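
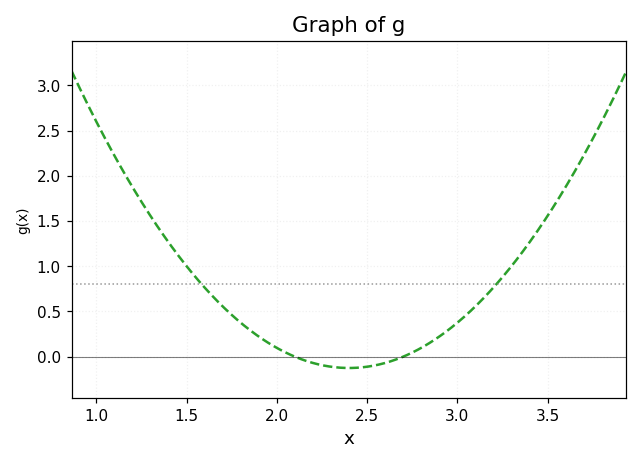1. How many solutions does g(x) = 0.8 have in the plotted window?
2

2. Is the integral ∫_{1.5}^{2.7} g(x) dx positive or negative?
positive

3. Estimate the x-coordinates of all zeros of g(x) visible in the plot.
2.1, 2.7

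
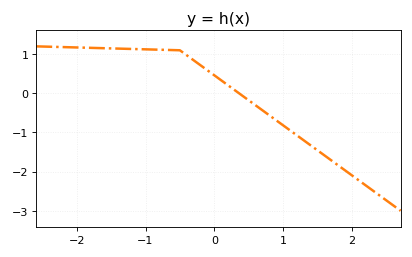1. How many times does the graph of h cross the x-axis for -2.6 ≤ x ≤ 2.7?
1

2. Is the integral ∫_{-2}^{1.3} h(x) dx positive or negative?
positive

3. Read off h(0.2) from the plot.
0.206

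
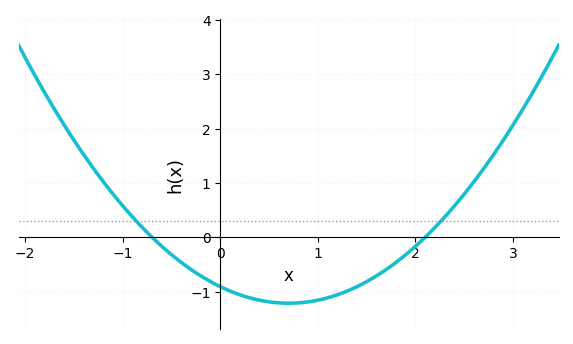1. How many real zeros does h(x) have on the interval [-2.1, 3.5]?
2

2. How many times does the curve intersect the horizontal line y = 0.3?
2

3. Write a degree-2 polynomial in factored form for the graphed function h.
y = 0.62(x + 0.7)(x - 2.1)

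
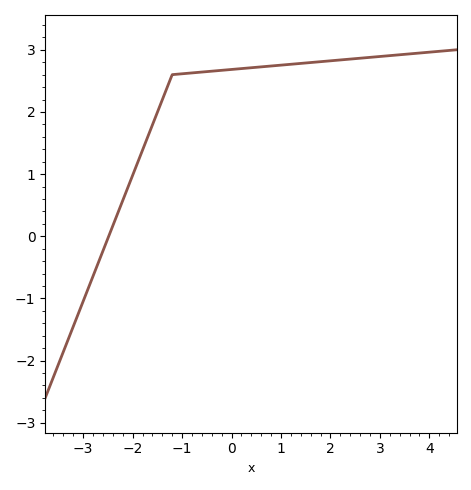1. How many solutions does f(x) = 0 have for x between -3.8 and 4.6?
1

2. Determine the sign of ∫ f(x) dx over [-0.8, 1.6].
positive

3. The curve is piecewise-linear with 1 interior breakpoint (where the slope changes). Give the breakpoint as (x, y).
(-1.2, 2.6)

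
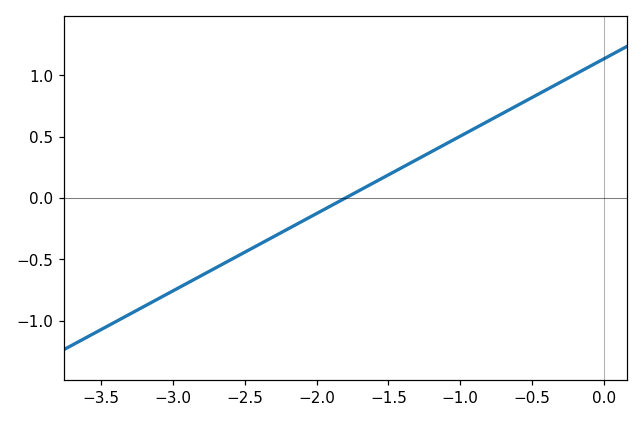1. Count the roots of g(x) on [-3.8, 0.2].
1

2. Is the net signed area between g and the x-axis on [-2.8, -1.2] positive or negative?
negative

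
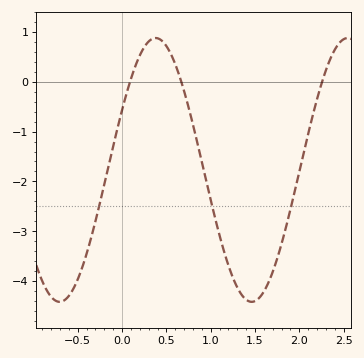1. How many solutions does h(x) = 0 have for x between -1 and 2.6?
3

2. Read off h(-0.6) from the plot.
-4.3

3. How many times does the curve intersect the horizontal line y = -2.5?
3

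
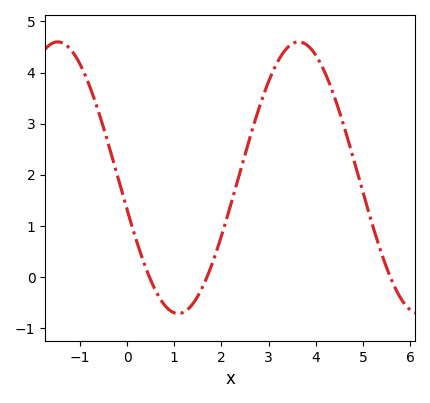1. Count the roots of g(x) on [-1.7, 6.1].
3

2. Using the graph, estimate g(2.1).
1.1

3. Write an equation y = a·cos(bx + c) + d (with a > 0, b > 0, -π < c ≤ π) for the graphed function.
y = 2.66cos(1.23x + 1.81) + 1.94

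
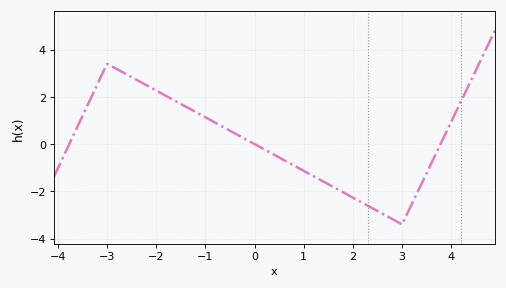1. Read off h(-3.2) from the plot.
2.6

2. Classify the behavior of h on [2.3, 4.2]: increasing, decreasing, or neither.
neither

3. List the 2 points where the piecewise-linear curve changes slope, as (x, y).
(-3, 3.4); (3, -3.4)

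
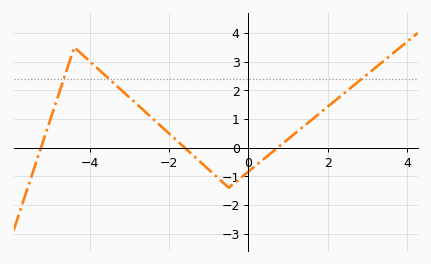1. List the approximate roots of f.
-5.24, -1.61, 0.739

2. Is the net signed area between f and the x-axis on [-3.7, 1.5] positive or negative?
positive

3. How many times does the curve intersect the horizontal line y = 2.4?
3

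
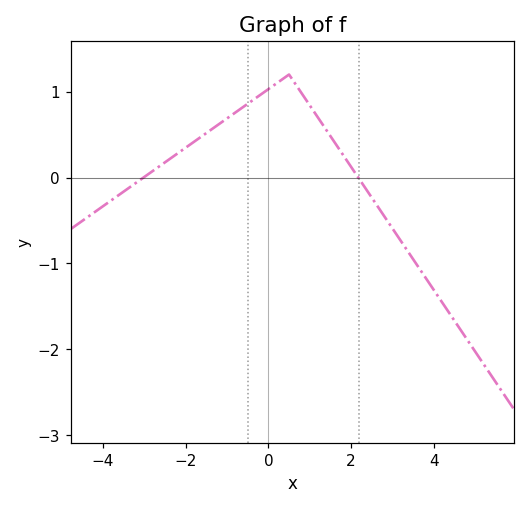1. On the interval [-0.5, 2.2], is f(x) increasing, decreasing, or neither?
neither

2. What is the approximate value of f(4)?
-1.3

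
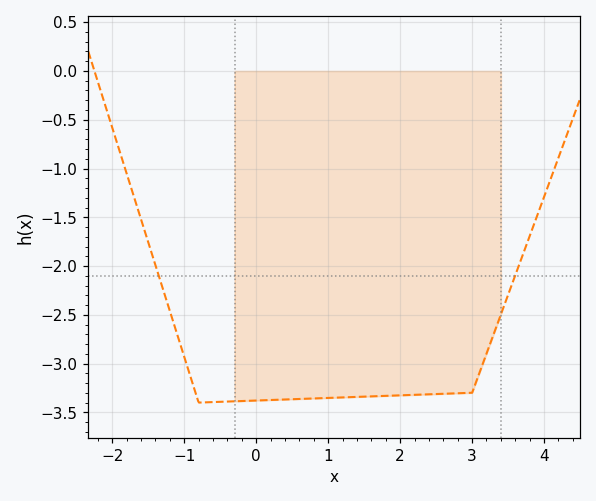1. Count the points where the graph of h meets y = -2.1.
2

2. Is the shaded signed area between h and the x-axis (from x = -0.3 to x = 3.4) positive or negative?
negative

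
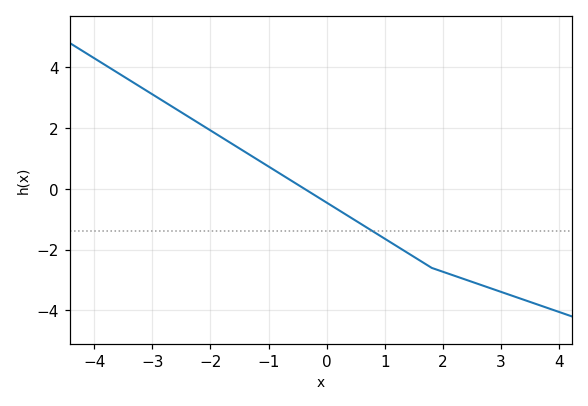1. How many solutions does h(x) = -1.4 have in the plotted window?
1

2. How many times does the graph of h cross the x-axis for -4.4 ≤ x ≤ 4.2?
1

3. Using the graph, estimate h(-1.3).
1.09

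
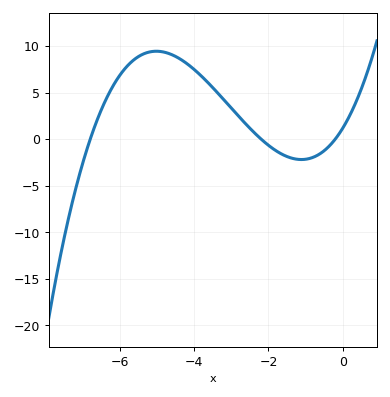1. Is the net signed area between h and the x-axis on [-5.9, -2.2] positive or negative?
positive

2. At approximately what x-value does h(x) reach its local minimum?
-1.11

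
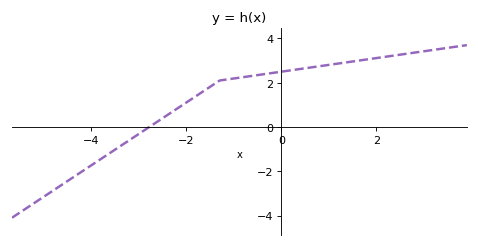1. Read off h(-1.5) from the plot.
1.82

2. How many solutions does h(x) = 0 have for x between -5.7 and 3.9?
1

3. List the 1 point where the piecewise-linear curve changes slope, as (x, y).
(-1.3, 2.1)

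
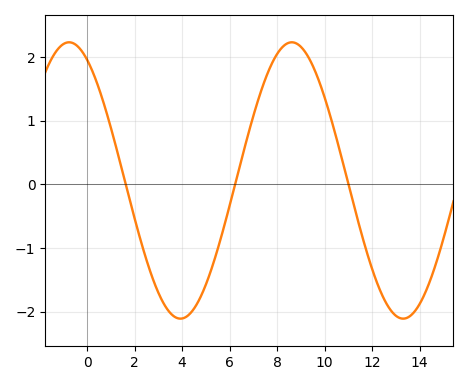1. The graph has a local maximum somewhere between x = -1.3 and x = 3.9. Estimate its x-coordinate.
-0.8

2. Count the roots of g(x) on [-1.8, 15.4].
3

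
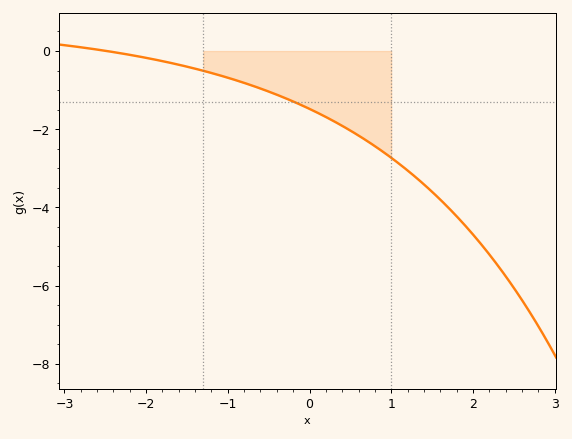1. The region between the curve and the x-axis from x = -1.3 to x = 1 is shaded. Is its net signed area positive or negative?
negative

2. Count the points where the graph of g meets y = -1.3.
1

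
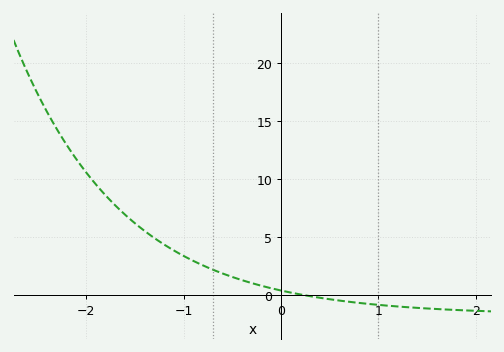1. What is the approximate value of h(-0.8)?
2.58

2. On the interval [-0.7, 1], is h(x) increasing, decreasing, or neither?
decreasing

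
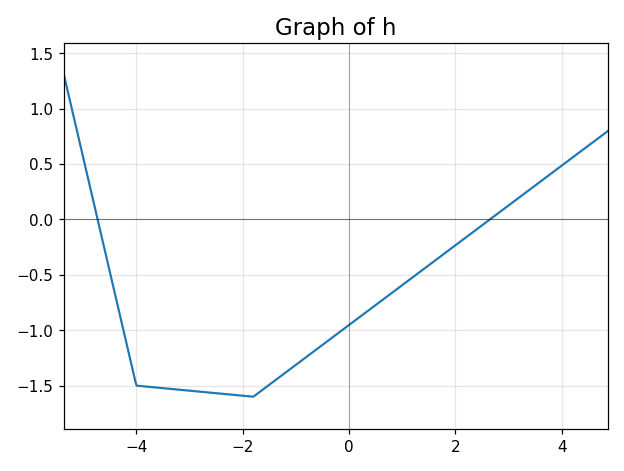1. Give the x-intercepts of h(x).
-4.8, 2.6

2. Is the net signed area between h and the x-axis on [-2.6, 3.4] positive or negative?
negative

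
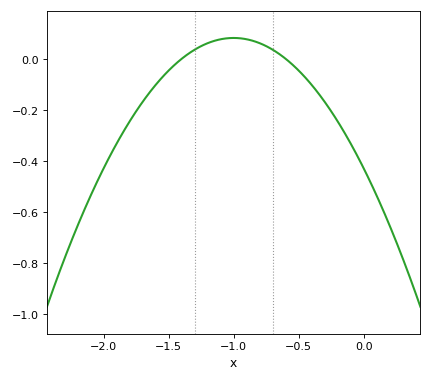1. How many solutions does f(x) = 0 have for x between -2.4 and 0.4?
2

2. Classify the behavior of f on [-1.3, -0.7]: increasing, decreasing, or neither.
neither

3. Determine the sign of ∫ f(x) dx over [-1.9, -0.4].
negative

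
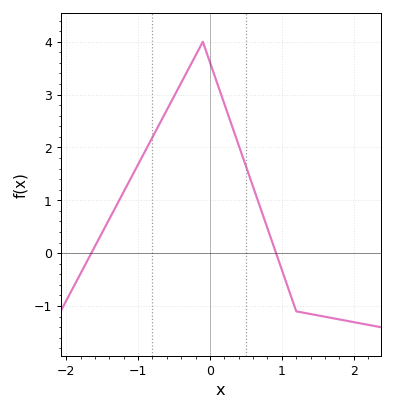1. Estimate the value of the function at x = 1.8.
-1.25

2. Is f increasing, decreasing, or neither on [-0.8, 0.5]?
neither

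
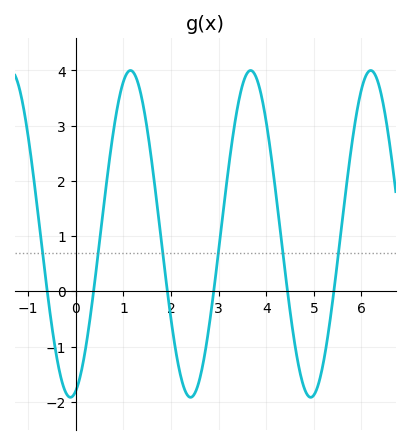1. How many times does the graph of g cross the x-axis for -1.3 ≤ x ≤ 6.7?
6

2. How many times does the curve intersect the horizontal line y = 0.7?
6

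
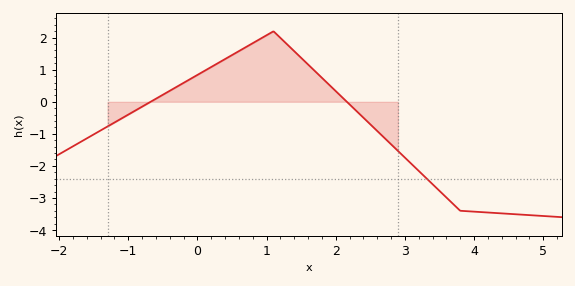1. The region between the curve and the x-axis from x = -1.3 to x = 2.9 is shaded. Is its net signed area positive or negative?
positive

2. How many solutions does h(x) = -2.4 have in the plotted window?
1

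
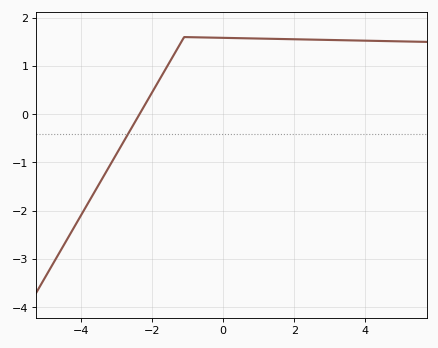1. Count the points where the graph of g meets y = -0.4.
1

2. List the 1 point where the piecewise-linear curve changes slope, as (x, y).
(-1.1, 1.6)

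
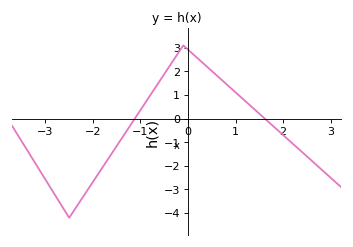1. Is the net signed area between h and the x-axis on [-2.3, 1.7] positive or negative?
positive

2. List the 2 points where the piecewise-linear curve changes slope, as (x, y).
(-2.5, -4.2); (-0.1, 3.1)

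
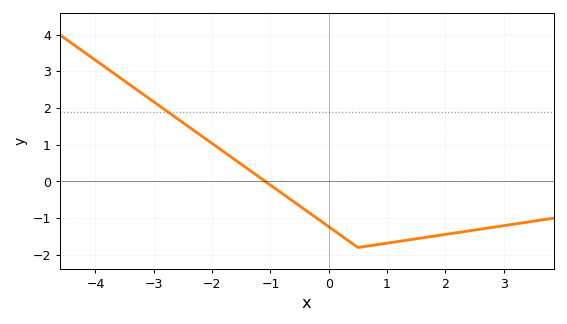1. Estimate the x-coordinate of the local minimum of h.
0.6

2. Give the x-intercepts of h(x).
-1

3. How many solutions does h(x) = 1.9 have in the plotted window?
1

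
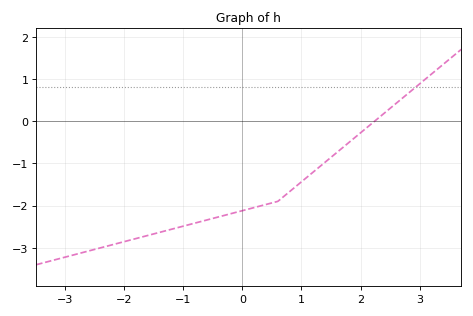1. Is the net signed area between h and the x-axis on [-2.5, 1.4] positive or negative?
negative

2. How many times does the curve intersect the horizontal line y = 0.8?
1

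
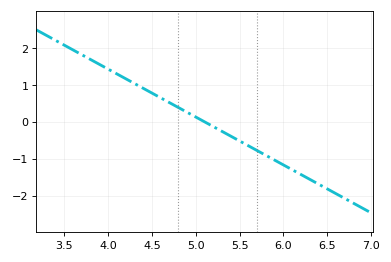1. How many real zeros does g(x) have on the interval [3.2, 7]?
1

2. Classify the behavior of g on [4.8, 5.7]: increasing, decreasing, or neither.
decreasing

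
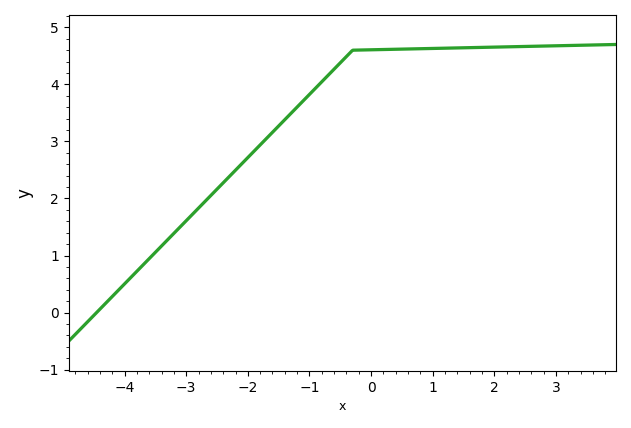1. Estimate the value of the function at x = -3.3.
1.28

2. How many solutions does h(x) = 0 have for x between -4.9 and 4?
1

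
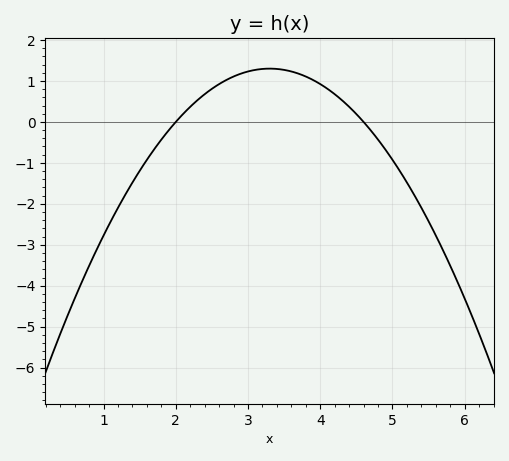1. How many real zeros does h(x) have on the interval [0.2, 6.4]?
2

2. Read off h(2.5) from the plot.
0.8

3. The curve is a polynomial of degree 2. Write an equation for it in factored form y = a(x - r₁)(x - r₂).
y = -0.77(x - 2)(x - 4.6)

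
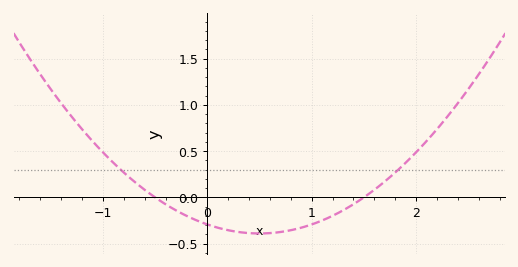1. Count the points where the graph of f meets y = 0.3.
2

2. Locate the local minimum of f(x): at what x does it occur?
0.5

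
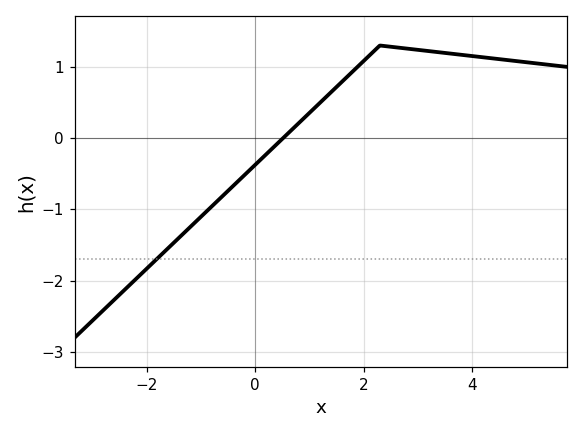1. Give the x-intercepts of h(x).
0.514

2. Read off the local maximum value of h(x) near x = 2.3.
1.3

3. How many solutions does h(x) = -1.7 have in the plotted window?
1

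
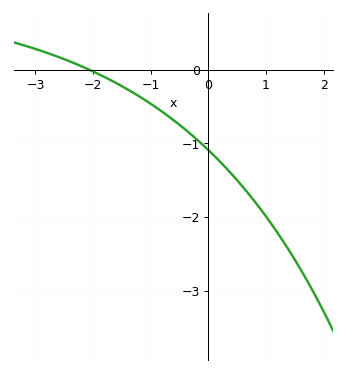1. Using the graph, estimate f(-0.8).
-0.57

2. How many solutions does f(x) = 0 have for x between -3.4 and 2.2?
1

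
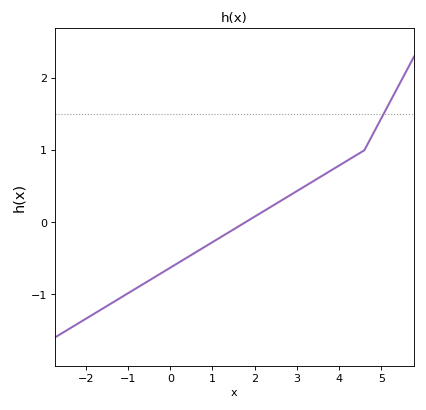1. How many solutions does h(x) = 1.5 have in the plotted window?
1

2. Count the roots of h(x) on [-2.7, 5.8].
1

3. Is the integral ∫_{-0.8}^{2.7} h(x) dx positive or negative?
negative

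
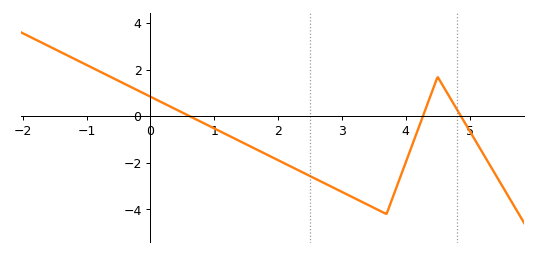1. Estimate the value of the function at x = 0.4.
0.299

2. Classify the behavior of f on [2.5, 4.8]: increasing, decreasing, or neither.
neither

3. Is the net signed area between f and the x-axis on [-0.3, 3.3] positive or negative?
negative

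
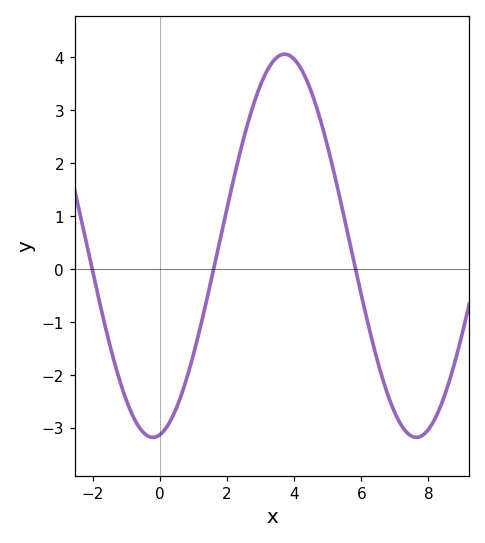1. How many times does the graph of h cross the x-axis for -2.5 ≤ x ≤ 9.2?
3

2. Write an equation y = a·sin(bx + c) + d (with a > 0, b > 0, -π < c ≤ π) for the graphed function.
y = 3.62sin(0.8x - 1.4) + 0.44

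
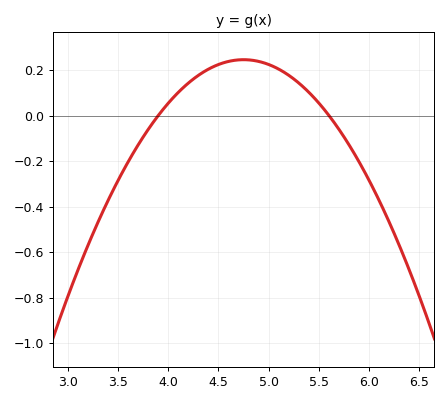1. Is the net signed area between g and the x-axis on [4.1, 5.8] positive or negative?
positive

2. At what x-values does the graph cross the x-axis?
3.9, 5.6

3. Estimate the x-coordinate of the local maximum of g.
4.8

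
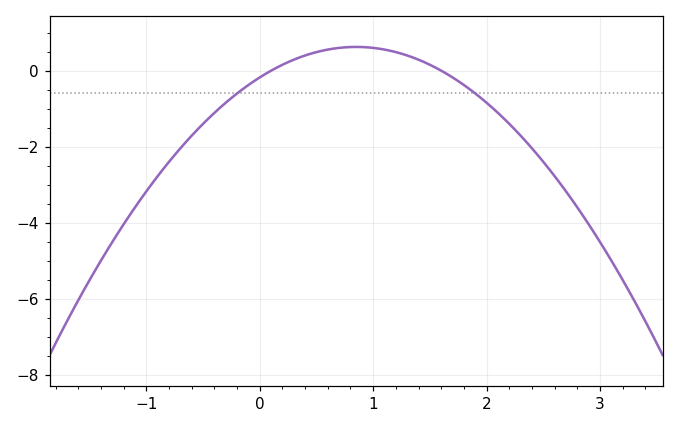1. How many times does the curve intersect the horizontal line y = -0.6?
2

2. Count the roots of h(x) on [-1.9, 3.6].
2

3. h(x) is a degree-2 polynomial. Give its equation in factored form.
y = -1.11(x - 0.1)(x - 1.6)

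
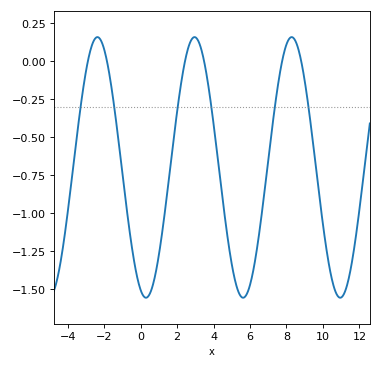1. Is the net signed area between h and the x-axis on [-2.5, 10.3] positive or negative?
negative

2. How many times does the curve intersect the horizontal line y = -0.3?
6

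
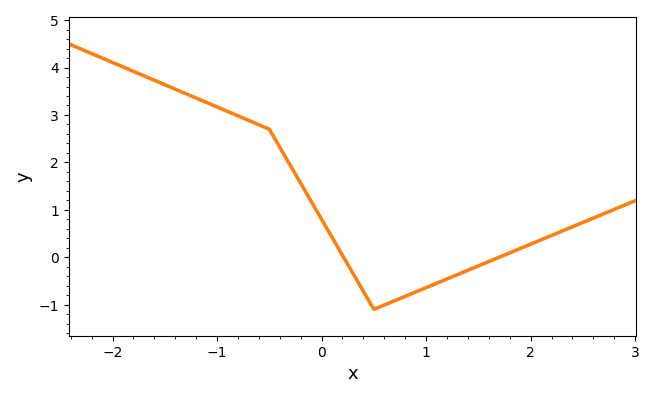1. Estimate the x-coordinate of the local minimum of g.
0.501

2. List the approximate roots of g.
0.211, 1.7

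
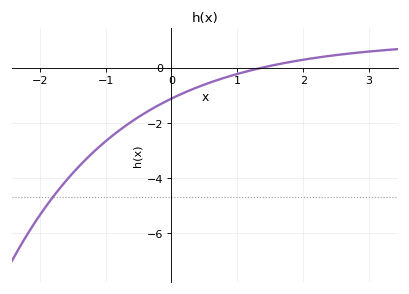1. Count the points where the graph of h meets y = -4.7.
1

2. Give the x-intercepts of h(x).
1.38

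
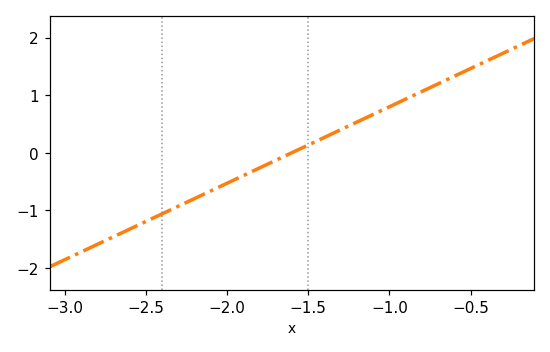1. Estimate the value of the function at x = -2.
-0.532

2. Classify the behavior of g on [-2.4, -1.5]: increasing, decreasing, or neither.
increasing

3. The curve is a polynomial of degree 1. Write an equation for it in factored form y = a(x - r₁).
y = 1.33(x + 1.6)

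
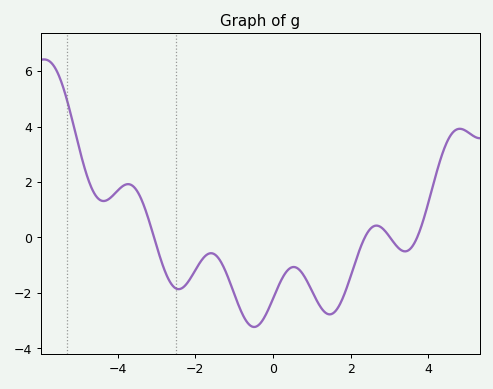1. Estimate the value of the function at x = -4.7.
1.87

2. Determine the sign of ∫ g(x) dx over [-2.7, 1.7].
negative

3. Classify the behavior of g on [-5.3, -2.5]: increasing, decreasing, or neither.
neither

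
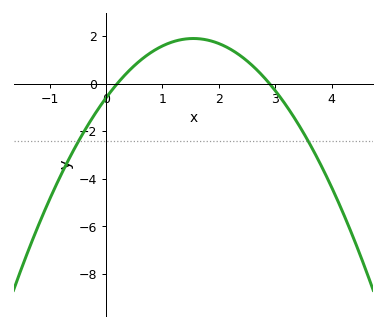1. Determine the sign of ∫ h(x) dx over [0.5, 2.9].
positive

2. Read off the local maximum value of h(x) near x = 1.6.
1.8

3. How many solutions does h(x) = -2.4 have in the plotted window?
2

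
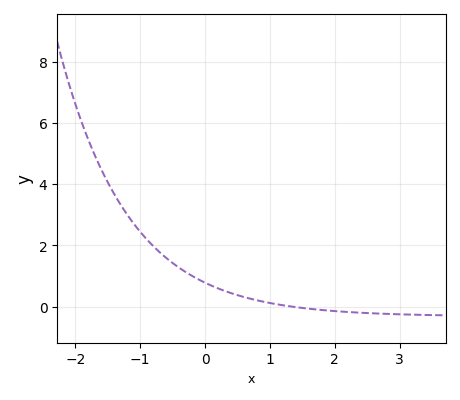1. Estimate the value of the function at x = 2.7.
-0.2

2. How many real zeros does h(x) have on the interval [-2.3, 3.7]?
1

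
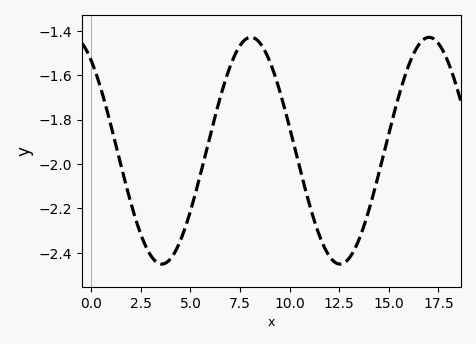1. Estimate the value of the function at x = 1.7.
-2.08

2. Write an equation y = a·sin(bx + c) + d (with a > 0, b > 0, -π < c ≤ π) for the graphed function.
y = 0.51sin(0.7x + 2.2) - 1.94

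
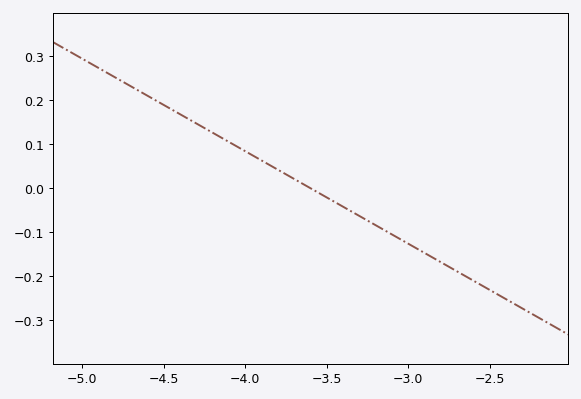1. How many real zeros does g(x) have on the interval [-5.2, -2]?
1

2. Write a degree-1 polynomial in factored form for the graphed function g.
y = -0.21(x + 3.6)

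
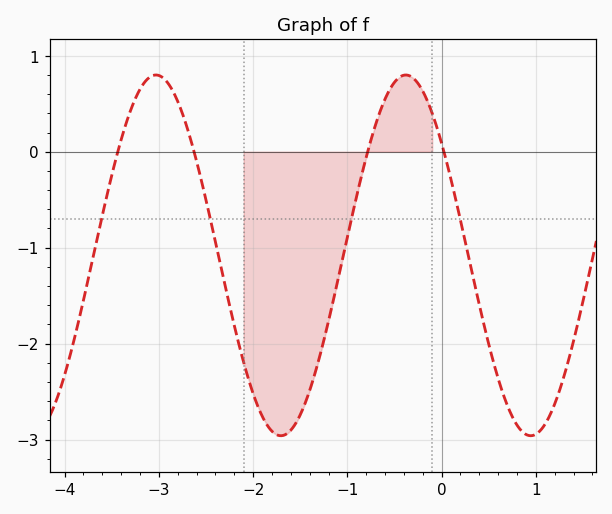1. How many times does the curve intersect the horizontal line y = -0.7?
4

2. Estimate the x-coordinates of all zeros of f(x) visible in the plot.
-3.44, -2.63, -0.785, 0.025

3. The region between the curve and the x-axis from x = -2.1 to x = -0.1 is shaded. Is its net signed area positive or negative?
negative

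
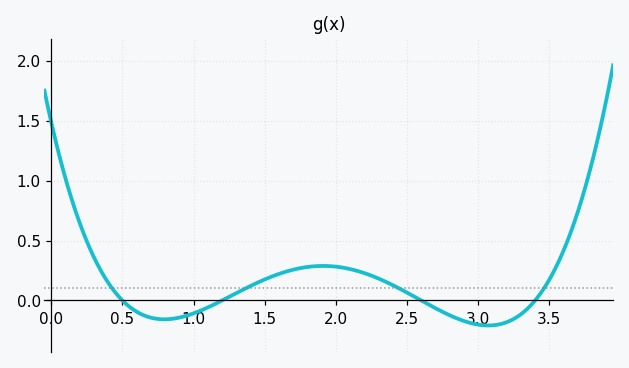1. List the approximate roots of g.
0.5, 1.2, 2.6, 3.4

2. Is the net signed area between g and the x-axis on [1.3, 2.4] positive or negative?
positive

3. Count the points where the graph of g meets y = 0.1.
4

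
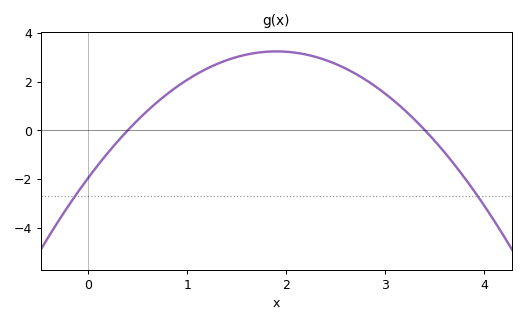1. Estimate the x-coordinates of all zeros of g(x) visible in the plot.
0.4, 3.4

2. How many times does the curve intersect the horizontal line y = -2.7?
2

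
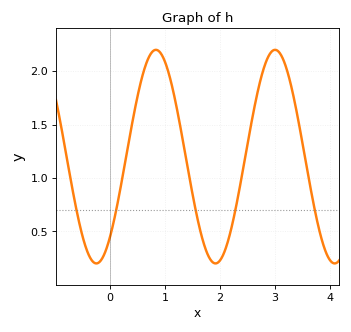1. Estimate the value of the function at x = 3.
2.2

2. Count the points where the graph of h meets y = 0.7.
5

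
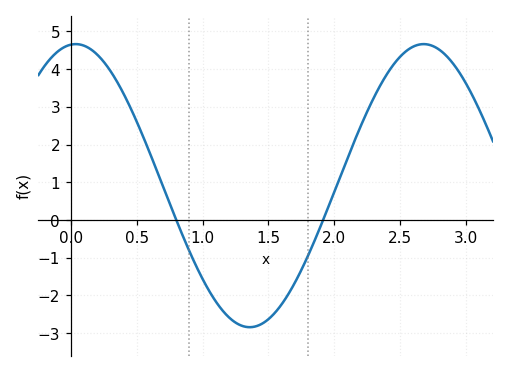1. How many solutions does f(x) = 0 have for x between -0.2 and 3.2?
2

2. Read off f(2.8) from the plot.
4.5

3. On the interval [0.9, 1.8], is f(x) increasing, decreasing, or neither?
neither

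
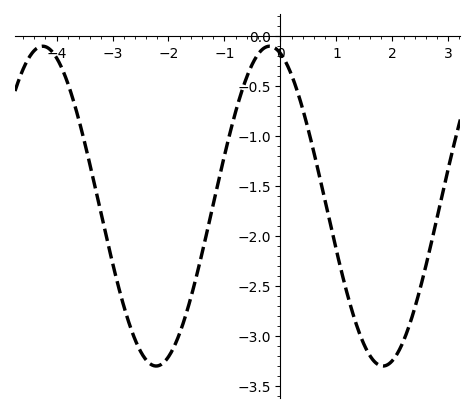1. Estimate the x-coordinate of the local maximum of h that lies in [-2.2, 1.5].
-0.2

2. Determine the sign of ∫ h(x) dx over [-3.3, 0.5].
negative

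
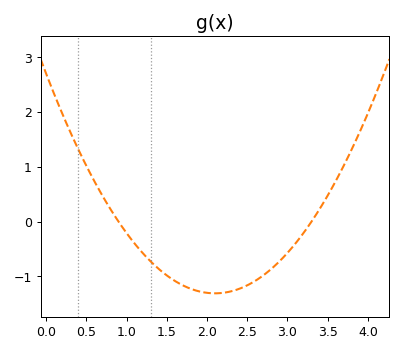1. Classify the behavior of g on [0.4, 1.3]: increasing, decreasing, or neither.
decreasing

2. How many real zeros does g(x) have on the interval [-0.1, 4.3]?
2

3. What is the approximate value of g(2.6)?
-1.08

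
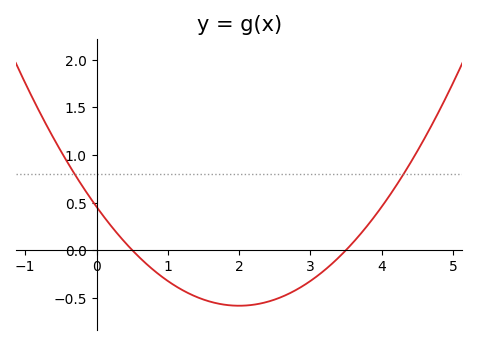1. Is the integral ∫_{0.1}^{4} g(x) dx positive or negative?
negative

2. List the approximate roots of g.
0.5, 3.5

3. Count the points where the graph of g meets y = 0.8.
2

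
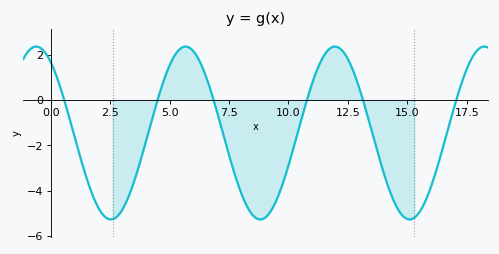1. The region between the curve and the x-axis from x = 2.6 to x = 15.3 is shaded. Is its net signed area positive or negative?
negative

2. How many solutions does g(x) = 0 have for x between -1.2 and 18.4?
6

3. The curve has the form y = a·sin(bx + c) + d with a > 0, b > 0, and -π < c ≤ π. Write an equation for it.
y = 3.81sin(1x + 2.18) - 1.46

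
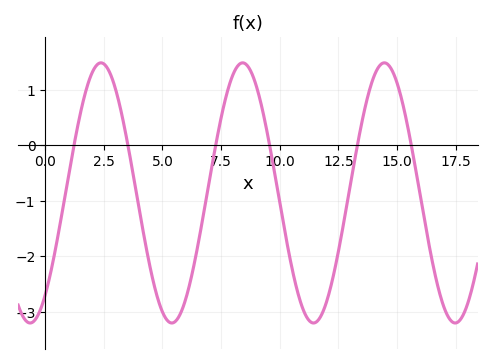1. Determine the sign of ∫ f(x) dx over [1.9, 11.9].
negative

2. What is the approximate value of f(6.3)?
-2.24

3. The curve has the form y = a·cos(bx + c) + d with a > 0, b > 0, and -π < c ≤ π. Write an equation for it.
y = 2.34cos(1.04x - 2.47) - 0.86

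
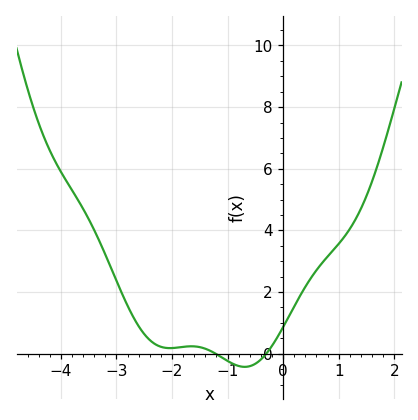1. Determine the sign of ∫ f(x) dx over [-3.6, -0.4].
positive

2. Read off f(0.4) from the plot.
2.17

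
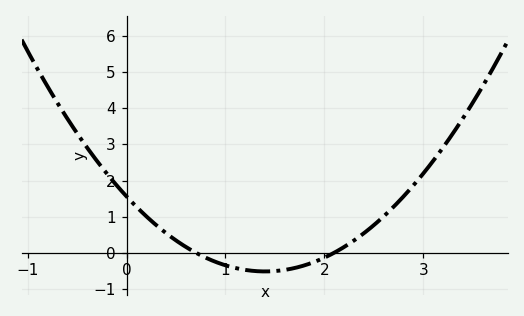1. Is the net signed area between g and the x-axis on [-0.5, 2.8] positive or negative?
positive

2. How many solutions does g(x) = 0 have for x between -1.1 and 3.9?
2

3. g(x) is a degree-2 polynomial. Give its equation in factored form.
y = 1.06(x - 0.7)(x - 2.1)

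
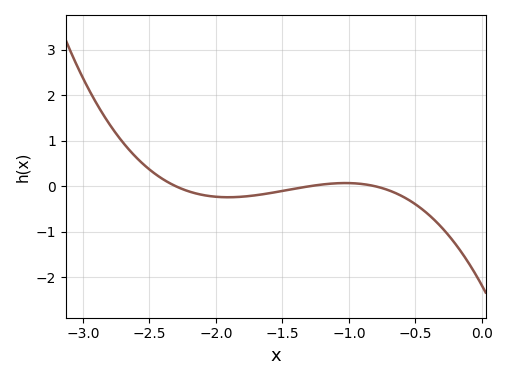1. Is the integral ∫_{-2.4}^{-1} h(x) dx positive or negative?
negative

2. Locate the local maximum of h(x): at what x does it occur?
-1.05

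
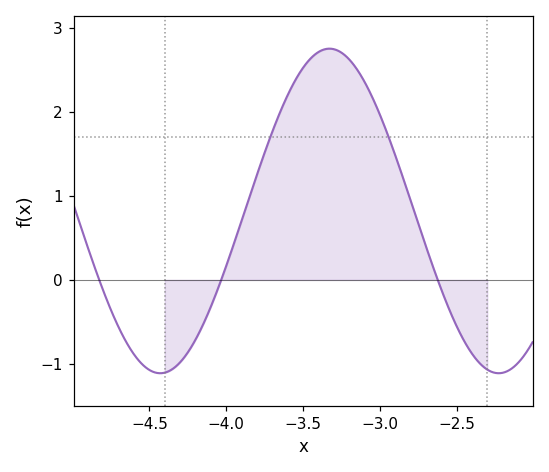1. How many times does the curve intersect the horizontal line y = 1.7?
2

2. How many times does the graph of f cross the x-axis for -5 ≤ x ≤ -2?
3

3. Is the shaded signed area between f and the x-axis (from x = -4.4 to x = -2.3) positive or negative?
positive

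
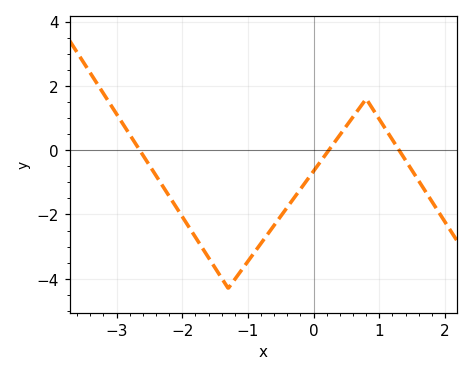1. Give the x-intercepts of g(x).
-2.6, 0.2, 1.3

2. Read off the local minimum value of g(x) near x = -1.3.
-4.2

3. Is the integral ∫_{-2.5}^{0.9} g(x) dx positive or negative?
negative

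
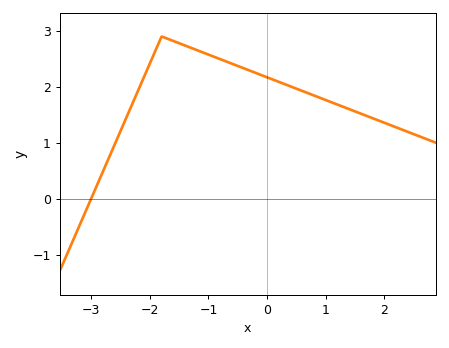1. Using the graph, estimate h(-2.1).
2.2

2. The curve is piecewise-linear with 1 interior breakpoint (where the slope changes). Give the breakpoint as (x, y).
(-1.8, 2.9)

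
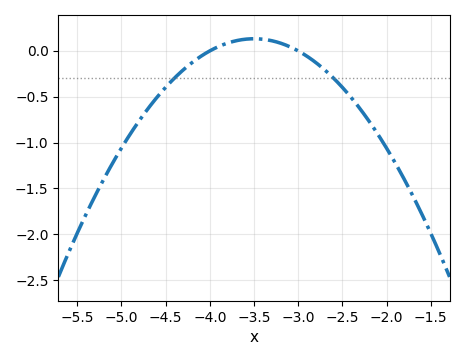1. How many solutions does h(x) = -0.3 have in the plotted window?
2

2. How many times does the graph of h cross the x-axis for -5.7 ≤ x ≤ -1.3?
2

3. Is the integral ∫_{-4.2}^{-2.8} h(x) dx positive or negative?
positive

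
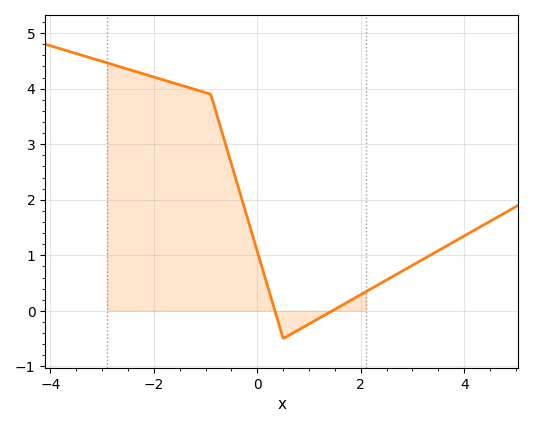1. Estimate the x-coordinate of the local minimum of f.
0.6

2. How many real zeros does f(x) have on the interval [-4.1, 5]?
2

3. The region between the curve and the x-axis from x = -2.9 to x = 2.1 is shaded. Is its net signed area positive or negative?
positive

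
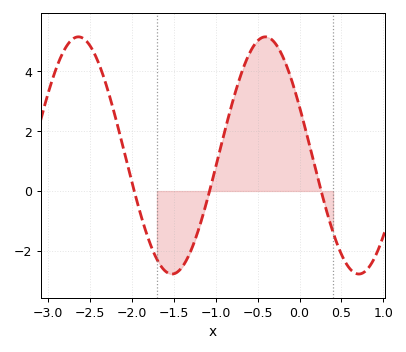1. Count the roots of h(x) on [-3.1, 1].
3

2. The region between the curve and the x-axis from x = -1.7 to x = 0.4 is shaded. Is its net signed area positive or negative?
positive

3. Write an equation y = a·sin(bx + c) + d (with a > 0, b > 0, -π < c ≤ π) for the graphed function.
y = 3.97sin(2.82x + 2.72) + 1.19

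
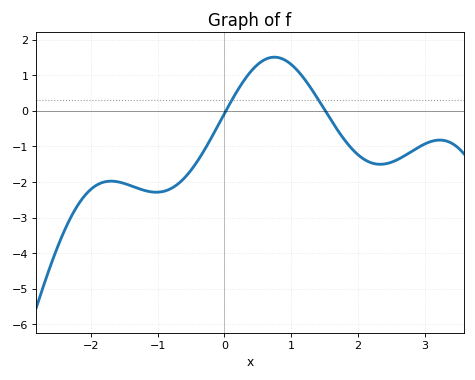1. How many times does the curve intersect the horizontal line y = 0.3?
2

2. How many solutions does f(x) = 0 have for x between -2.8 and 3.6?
2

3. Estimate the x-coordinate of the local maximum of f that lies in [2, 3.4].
3.23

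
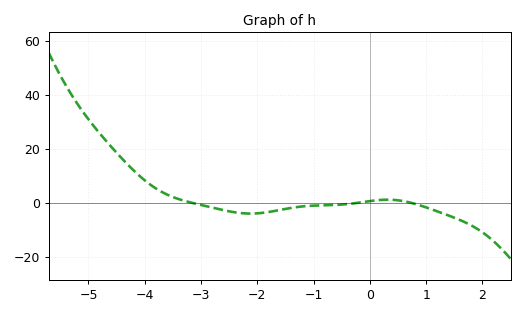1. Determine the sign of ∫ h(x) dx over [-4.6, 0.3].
positive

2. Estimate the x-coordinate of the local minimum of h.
-2.12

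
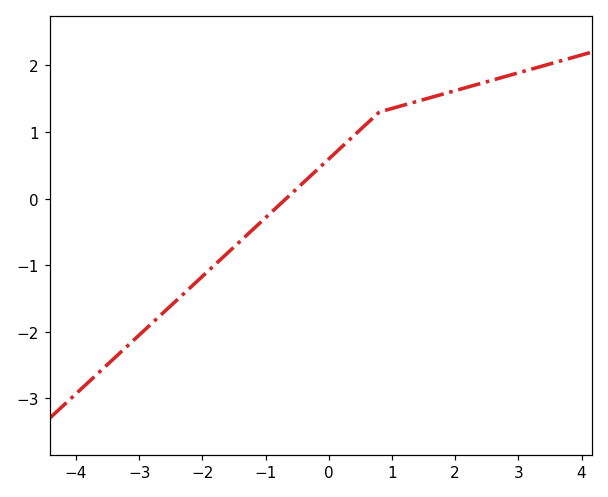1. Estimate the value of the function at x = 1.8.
1.57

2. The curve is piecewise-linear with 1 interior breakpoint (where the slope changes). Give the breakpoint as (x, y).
(0.8, 1.3)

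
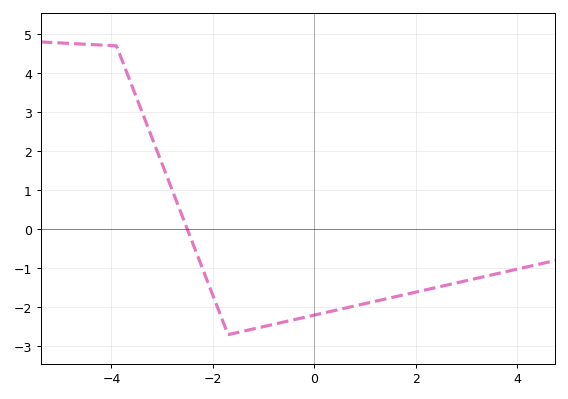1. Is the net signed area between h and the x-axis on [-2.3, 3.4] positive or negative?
negative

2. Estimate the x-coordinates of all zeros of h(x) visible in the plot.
-2.6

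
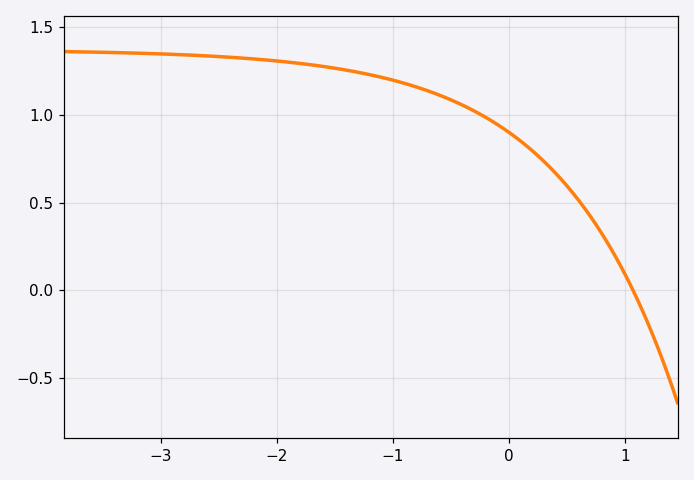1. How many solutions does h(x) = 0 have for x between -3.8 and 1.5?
1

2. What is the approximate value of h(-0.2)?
1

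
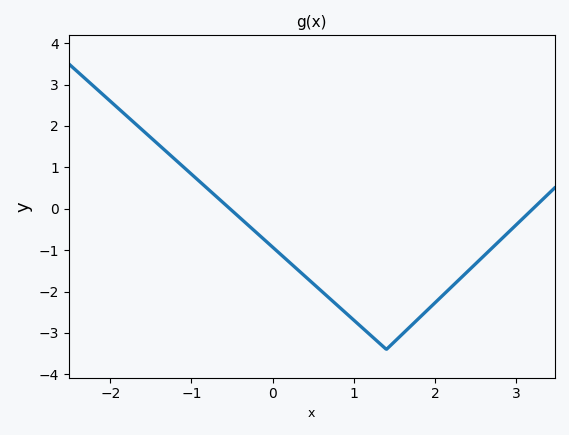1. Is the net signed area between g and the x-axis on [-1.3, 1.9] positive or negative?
negative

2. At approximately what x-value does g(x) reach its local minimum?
1.4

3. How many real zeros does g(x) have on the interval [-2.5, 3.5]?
2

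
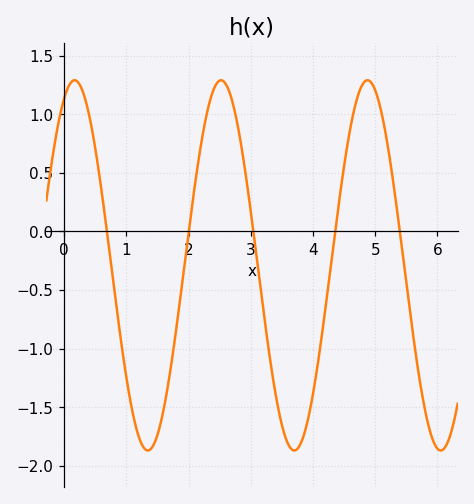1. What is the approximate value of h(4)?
-1.4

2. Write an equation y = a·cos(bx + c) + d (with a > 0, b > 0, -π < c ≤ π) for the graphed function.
y = 1.58cos(2.7x - 0.45) - 0.29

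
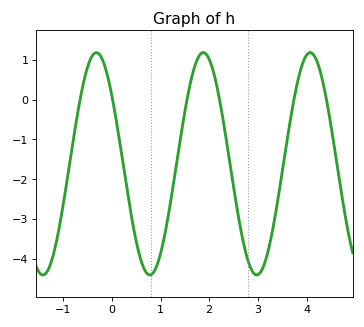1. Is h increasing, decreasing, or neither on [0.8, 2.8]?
neither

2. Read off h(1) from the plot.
-3.87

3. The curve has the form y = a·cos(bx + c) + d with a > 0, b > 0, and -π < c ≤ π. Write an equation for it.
y = 2.79cos(2.86x + 0.91) - 1.61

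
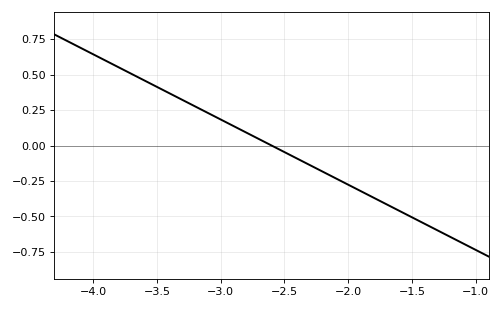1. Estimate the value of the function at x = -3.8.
0.552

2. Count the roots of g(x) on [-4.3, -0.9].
1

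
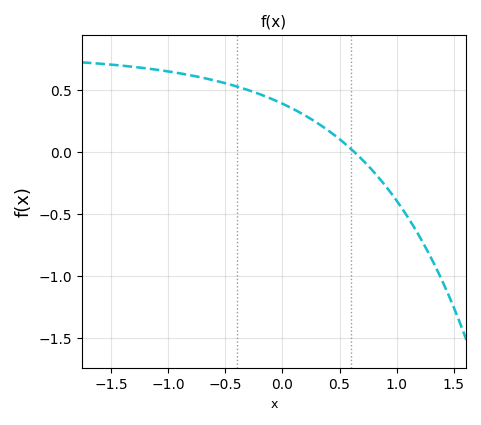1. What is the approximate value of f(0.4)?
0.174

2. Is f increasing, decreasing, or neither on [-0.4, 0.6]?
decreasing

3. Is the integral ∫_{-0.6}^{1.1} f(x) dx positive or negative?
positive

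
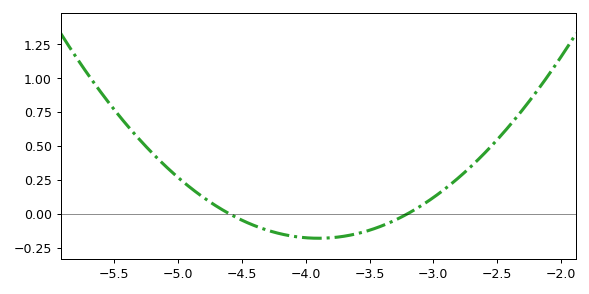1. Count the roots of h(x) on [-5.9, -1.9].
2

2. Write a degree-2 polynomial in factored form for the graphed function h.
y = 0.37(x + 4.6)(x + 3.2)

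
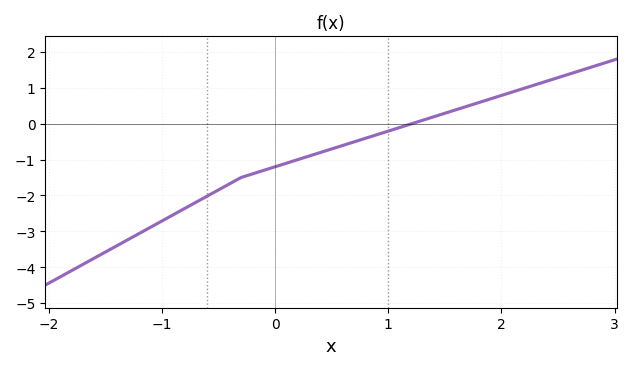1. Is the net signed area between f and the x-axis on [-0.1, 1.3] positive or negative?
negative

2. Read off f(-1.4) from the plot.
-3.4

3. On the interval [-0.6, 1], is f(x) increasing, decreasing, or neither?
increasing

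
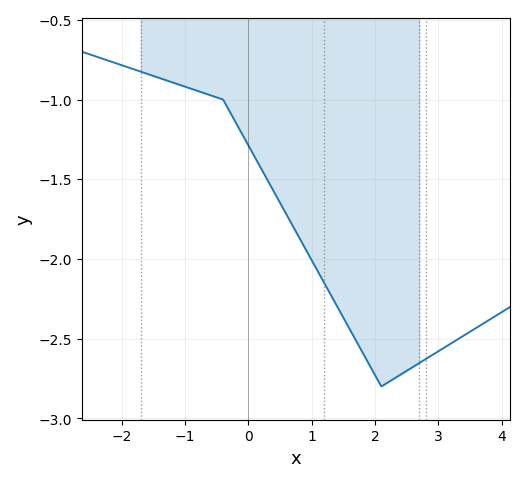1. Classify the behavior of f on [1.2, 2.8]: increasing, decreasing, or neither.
neither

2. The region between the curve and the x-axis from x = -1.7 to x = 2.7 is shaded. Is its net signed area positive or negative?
negative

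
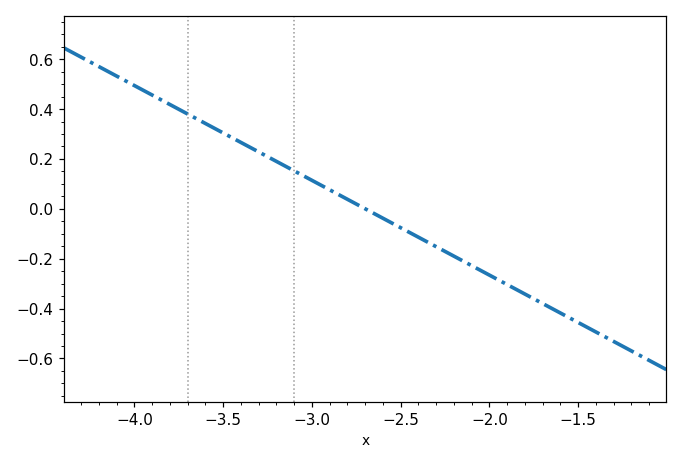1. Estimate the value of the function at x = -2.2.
-0.18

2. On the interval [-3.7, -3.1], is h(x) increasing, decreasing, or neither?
decreasing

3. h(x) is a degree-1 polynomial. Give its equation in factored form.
y = -0.38(x + 2.7)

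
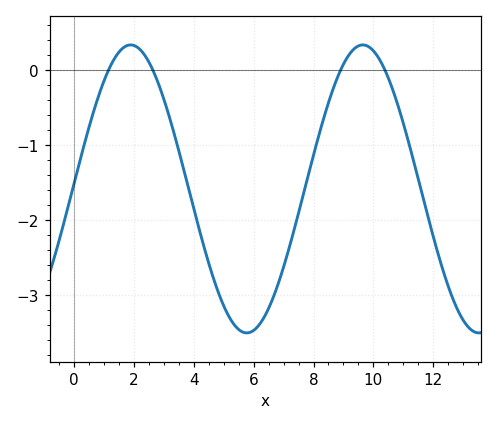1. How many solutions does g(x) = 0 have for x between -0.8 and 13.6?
4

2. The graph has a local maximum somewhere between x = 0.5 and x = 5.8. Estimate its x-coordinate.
1.8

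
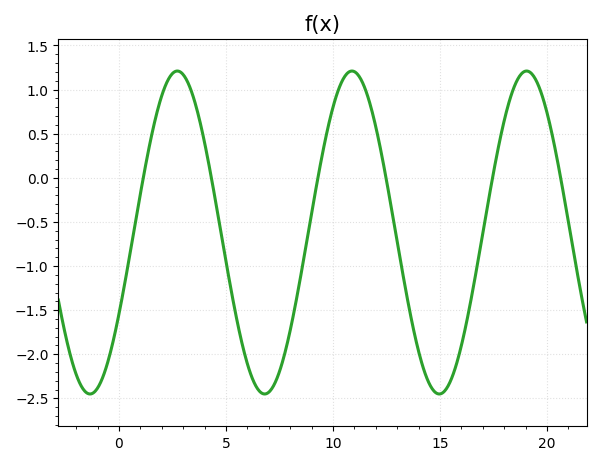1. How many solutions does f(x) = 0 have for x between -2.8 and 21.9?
6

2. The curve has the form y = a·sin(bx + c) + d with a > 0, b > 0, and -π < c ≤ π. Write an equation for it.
y = 1.83sin(0.77x - 0.53) - 0.62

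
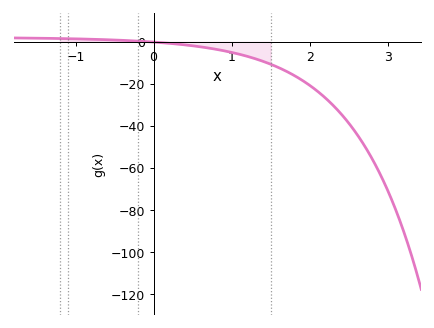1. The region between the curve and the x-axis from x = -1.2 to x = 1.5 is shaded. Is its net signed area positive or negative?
negative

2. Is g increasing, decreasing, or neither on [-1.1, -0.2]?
decreasing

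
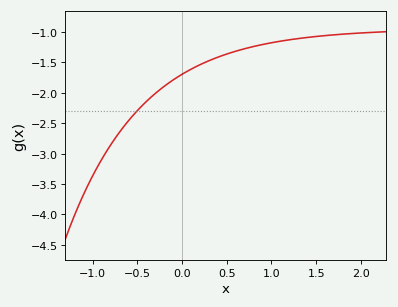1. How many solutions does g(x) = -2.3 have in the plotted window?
1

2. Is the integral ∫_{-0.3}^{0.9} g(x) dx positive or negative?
negative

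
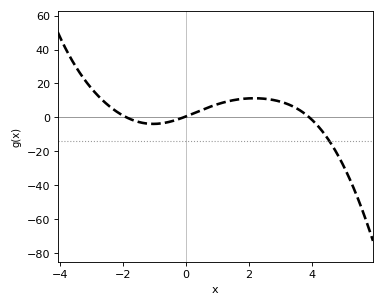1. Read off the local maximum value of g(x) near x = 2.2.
11.3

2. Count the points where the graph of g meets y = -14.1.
1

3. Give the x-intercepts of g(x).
-1.88, -0.077, 3.93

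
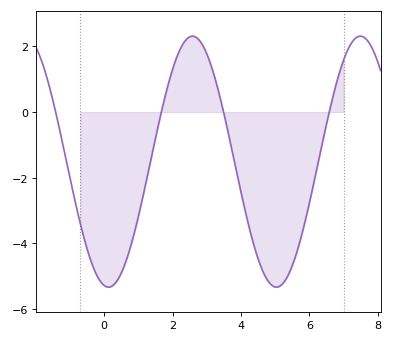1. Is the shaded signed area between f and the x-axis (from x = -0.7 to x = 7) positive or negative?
negative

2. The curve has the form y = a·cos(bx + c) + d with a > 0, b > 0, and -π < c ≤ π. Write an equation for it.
y = 3.82cos(1.28x + 2.98) - 1.51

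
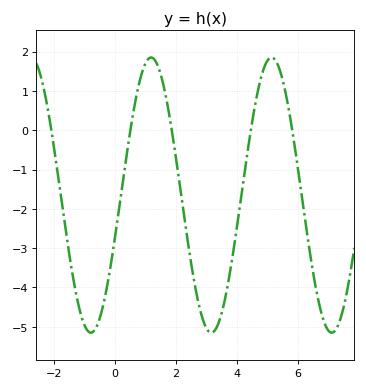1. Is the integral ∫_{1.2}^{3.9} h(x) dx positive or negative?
negative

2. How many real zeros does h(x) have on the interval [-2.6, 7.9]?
5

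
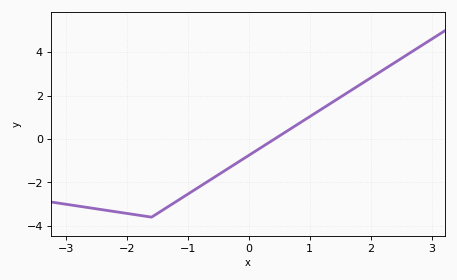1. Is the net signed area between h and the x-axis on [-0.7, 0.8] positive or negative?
negative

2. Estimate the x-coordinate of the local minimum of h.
-1.6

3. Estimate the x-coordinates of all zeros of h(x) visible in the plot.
0.4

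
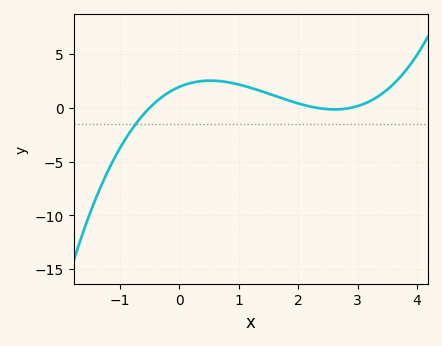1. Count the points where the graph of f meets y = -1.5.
1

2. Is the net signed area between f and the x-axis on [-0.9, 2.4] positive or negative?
positive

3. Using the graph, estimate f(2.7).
-0.148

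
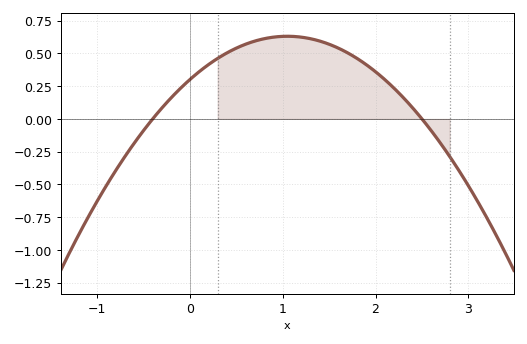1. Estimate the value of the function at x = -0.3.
0.084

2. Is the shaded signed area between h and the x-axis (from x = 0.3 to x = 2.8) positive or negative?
positive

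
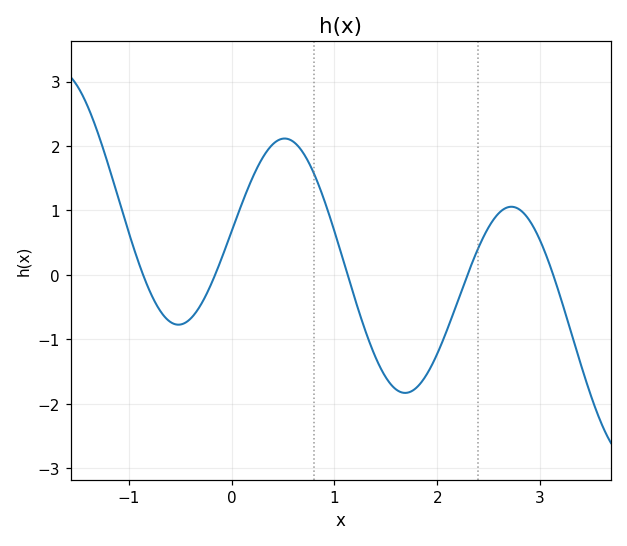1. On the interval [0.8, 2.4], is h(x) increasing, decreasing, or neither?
neither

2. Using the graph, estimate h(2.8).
1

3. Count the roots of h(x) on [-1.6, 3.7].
5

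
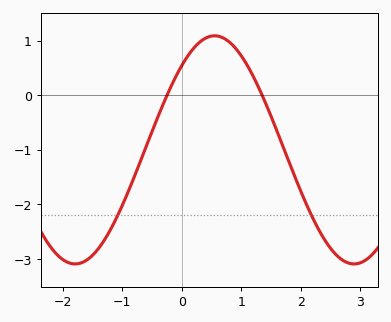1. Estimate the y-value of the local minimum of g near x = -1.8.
-3.09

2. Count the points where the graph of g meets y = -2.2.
2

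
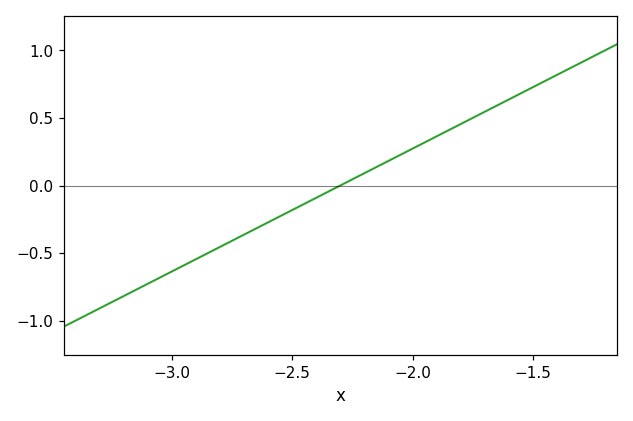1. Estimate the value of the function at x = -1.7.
0.546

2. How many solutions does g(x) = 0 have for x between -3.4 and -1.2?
1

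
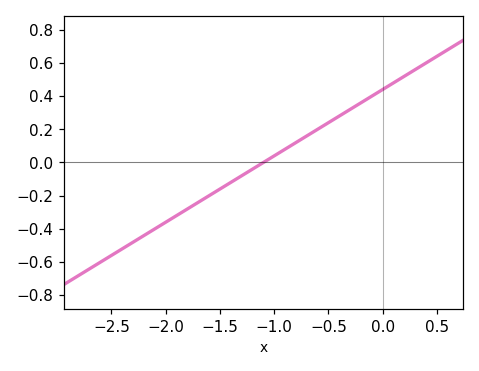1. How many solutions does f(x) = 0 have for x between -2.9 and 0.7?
1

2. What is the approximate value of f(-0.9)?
0.08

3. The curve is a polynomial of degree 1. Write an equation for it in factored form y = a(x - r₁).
y = 0.4(x + 1.1)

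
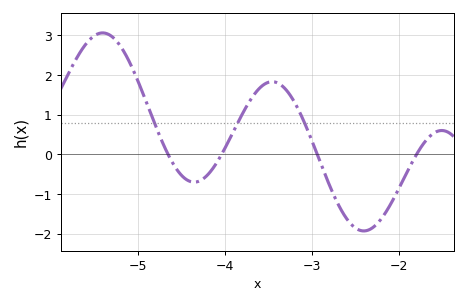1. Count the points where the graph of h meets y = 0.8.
3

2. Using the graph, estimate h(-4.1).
-0.233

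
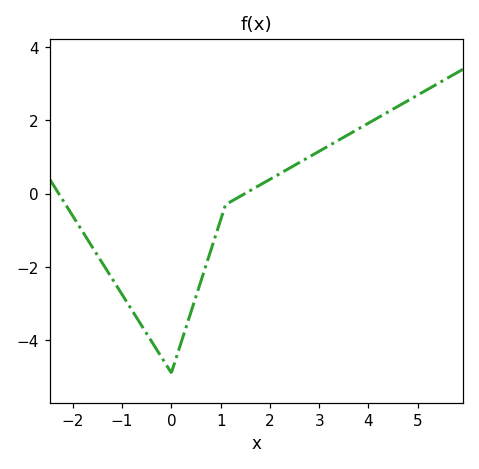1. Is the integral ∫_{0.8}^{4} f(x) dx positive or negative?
positive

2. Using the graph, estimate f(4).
1.93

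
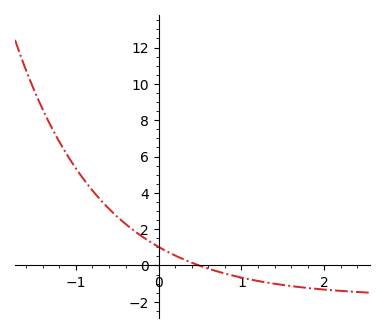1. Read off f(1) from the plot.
-0.6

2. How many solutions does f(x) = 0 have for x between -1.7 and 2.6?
1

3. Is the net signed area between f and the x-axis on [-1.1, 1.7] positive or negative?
positive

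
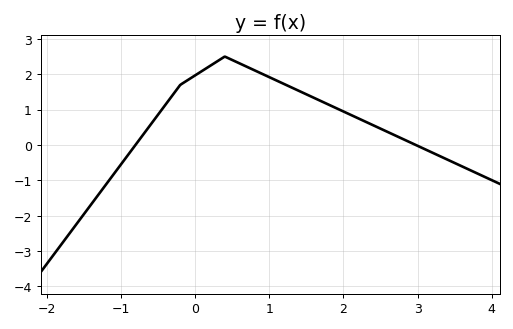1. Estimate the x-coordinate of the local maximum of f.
0.4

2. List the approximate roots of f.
-0.8, 3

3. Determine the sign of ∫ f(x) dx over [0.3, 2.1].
positive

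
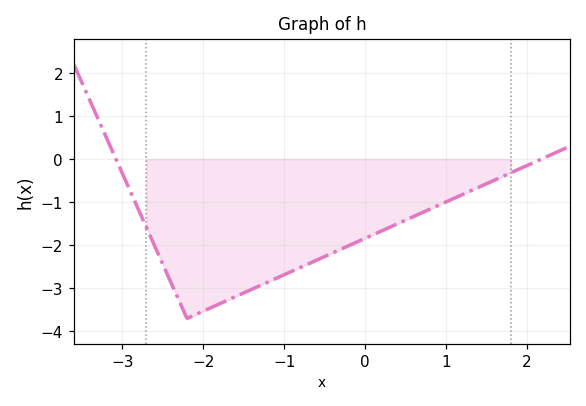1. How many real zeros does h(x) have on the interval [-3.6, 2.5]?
2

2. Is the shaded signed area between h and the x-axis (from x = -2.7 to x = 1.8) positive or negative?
negative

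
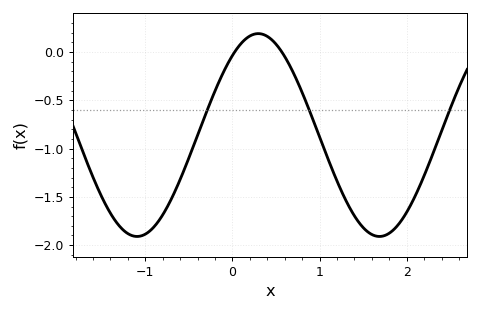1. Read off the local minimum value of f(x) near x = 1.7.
-1.91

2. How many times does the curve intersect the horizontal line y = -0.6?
3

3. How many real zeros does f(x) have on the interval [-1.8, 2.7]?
2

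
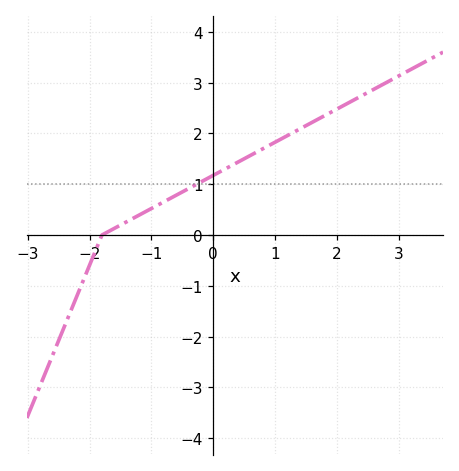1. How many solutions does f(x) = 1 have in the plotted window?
1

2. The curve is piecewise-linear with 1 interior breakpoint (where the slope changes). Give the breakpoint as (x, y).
(-1.8, 0)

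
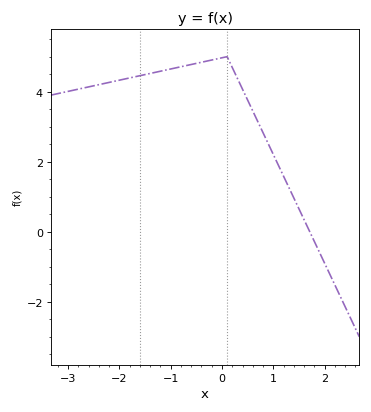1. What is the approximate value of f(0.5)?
3.76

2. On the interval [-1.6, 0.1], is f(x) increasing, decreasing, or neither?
increasing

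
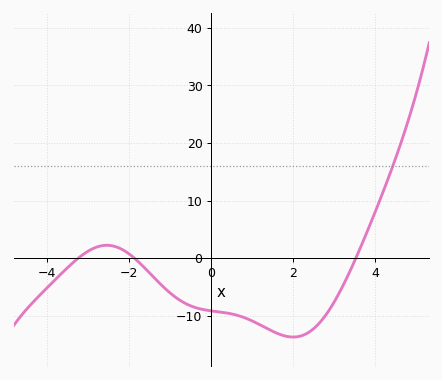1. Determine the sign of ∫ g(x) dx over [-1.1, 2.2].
negative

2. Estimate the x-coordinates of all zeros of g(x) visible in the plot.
-3.25, -1.87, 3.53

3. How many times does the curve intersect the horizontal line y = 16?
1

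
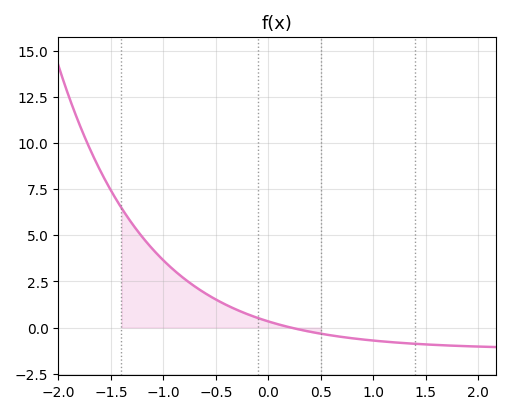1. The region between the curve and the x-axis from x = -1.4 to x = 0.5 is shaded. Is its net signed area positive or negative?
positive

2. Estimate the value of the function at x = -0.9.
3.2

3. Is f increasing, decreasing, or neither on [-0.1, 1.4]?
decreasing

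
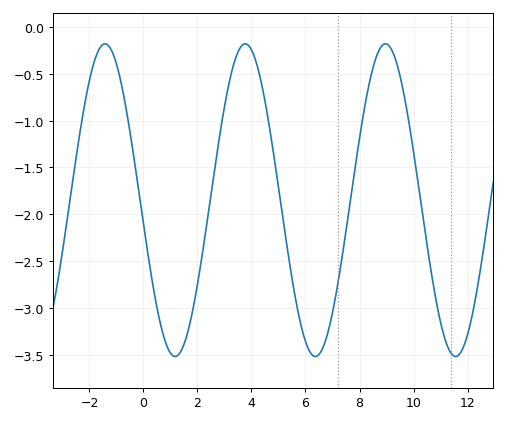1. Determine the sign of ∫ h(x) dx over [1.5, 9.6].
negative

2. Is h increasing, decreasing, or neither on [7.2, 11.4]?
neither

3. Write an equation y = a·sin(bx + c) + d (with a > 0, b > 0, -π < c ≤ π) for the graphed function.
y = 1.67sin(1.2x - 3) - 1.85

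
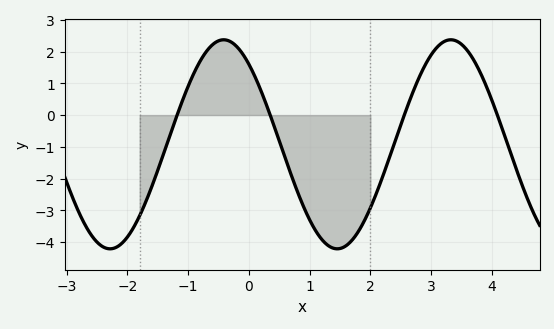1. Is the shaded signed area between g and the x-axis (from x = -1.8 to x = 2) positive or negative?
negative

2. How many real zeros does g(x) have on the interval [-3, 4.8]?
4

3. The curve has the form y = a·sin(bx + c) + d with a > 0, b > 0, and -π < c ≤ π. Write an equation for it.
y = 3.29sin(1.68x + 2.27) - 0.92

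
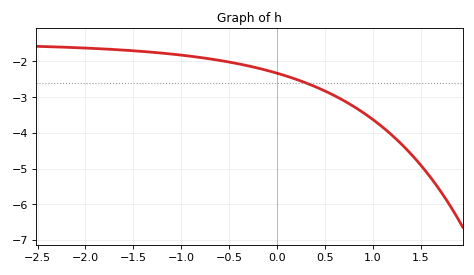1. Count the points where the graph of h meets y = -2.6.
1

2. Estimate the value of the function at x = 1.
-3.6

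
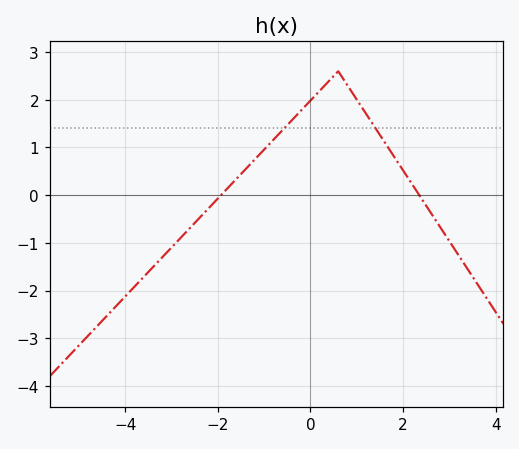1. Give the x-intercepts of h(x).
-2, 2.4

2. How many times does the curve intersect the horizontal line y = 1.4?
2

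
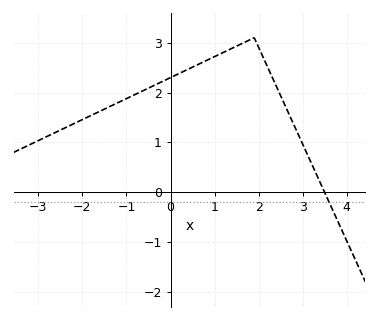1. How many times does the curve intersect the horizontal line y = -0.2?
1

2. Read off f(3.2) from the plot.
0.577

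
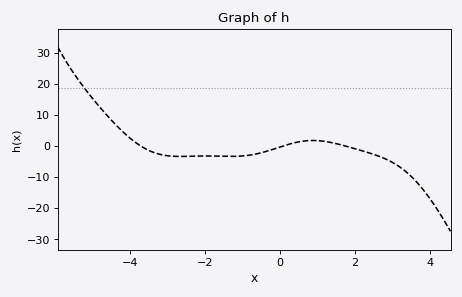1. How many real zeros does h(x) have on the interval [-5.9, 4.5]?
3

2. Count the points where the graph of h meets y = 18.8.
1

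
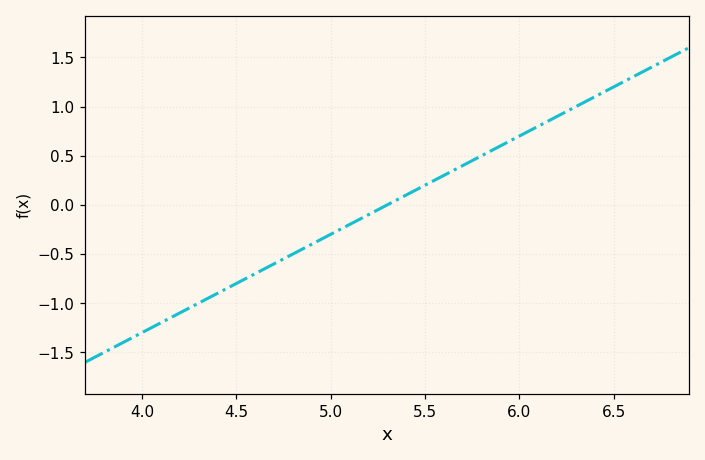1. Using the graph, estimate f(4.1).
-1.2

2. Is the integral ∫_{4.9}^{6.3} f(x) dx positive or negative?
positive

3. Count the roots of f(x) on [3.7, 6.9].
1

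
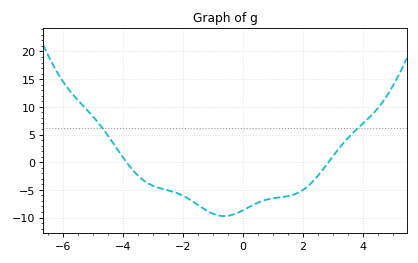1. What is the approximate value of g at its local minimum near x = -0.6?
-9.74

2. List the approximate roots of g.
-3.88, 2.85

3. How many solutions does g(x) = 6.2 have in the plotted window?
2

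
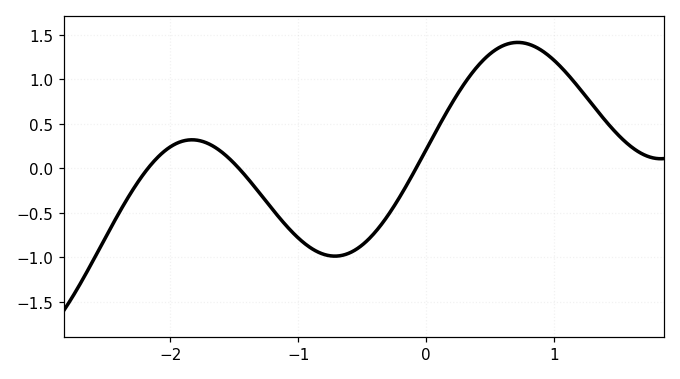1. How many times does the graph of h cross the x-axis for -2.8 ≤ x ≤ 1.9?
3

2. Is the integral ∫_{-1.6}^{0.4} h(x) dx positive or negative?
negative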